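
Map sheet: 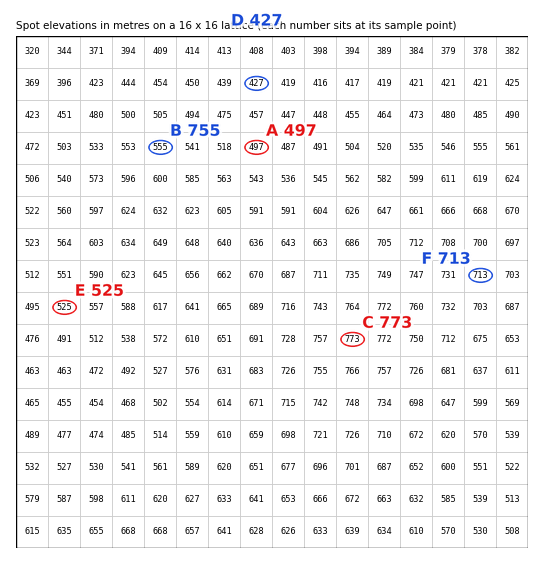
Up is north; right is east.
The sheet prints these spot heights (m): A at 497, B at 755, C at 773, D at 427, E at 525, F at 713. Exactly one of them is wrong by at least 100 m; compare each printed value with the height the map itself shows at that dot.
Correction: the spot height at B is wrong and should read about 555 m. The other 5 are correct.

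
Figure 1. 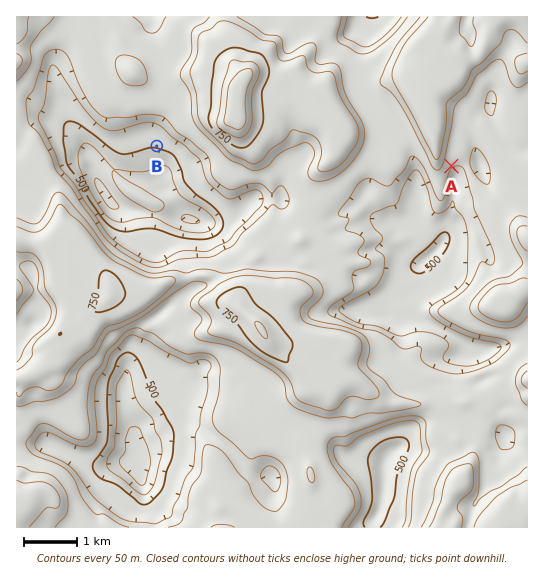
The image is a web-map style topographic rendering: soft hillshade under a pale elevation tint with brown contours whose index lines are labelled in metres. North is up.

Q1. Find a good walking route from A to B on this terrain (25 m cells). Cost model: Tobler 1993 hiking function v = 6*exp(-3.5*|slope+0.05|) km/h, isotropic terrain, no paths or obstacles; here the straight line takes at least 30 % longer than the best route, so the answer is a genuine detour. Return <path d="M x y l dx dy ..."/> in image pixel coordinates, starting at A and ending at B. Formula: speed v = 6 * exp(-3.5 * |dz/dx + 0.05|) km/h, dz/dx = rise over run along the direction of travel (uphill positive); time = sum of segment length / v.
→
<path d="M451 166l-12 7-4 0-2-2-16-16-3-1-5 0-14 7-20 0-45 22-36 0-8-4-37 0-16 8-7 0-13-6-4-4-7-14-4-4-27-13-14 0"/>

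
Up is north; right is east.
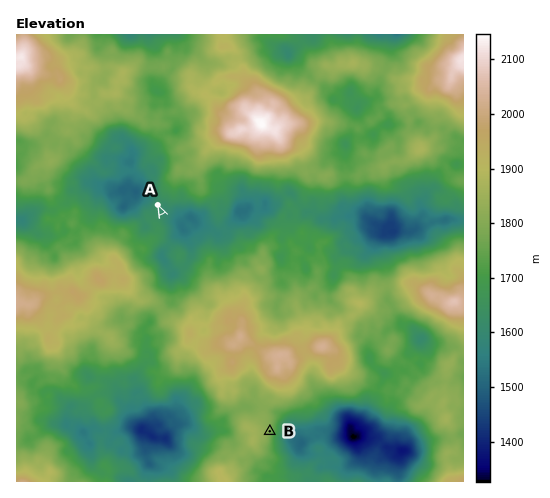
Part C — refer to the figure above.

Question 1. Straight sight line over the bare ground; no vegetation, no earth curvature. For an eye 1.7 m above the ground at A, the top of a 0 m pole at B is out of sight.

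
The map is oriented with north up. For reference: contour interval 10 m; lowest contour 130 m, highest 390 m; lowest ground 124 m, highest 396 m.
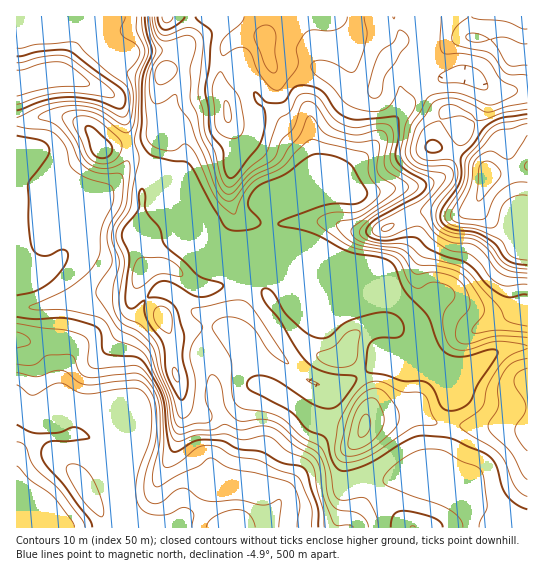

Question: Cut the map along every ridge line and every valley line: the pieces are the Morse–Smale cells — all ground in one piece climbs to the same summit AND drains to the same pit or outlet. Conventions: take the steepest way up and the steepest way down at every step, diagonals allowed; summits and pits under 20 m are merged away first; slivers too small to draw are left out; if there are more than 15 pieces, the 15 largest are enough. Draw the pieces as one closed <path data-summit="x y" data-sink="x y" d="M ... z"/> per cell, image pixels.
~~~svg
<path data-summit="487 174" data-sink="17 498" d="M419 16l-252 0 1 7 9 22 0 13-4 7-10 8-4 12-3 17 2 34-20 7-37 6-10-18-6-6-18-8-24-1-27 6 0 148 2 2 17 0 10-3 8-4 12-12 14-8 10-11 7-23 1-13 34-35 11 1 12 5 19 21 0 16 11 32 18 21 8 4 8 0 23-7 4 1 0 28-5 24-19 0-13 5 0 20-5 19 1 8 9 20 2 18 9 24 0 16-11 20-1 7-24 24-4 11 0 14-7 13 91-1-1-6 9-14 1-8-20-21 2-11 16-28 32-33 10-22 6 3 15 0 21-11 24-17 24 1 14-8 33 24 20-9 21-15 14-4 19-2 0-255-31 1-11-4-11-9-10-4-16 2-10-1-16-19 2-8 0-14z"/><path data-summit="142 273" data-sink="17 498" d="M135 163l-6 1-12 15-20 19-1 13-7 23-10 11-14 8-12 12-8 4-10 3-19-1 0 68 18 6 14 17 8 23 5 28 10 20 24 7 12 11 9 23 5 32 8 21 46 1 8-9 1-18 4-11 24-24 1-7 11-20 0-16-9-24-2-18-9-20-1-8 5-19 0-20 13-5 19 0 5-24 0-28-4-1-23 7-8 0-8-4-18-21-11-32 0-16-19-21z"/><path data-summit="365 426" data-sink="17 498" d="M421 352l-14 8-24-1-24 17-21 11-22-2-9 21-32 33-18 32 0 7 20 21-1 8-9 14 2 7 81 0 19-34 12-10 21-8 38-3-1-11 9-25 5-62z"/><path data-summit="487 174" data-sink="49 75" d="M166 16l-149 0-1 105 10 0 17-5 19 0 13 4 16 11 10 18 37-6 20-7-2-34 3-17 4-12 10-8 4-7 0-13z"/><path data-summit="487 174" data-sink="17 498" d="M22 340l-6 1 0 186 113 1 0-3-9-24-4-27-9-23-12-11-24-7-10-20-5-28-8-23-14-17z"/><path data-summit="527 379" data-sink="17 498" d="M527 347l-18 1-14 4-21 15-21 10-5 60-9 25 0 8 5 9 22 21 15 8 25 8 12 7 4 5 6-1z"/><path data-summit="514 54" data-sink="17 498" d="M527 16l-106 0-1 5 5 14 0 14-2 8 4 6 15 14 23-2 10 4 16 12 36 0z"/><path data-summit="487 174" data-sink="17 498" d="M439 473l-37 3-21 8-12 10-18 33 170 0-3-4-12-7-36-13-11-8z"/>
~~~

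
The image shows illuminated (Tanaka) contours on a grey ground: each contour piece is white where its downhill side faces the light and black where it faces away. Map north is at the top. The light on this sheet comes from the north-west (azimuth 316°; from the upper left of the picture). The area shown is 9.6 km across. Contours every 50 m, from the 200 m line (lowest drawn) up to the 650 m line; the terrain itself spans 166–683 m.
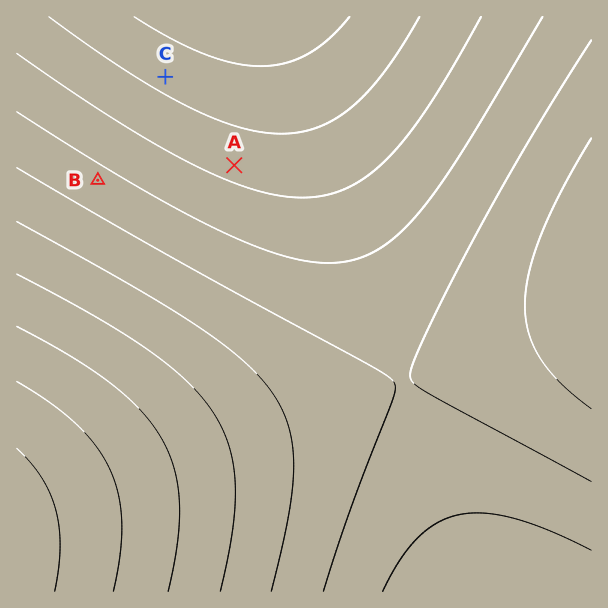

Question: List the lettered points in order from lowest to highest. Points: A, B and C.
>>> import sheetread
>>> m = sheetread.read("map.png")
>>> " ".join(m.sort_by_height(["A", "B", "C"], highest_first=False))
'C A B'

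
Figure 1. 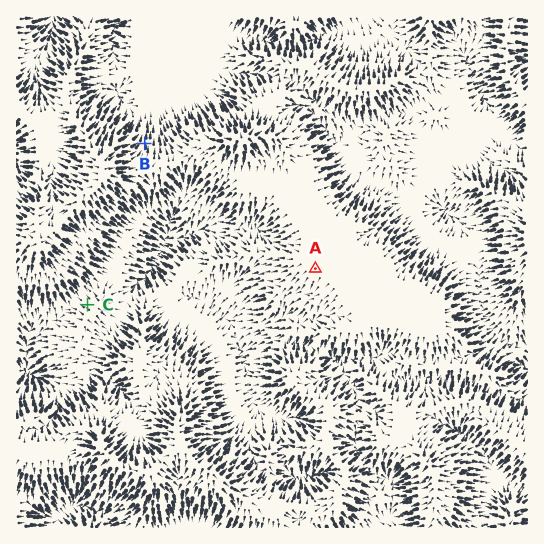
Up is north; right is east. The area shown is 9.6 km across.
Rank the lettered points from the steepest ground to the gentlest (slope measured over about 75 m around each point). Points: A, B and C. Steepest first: B C A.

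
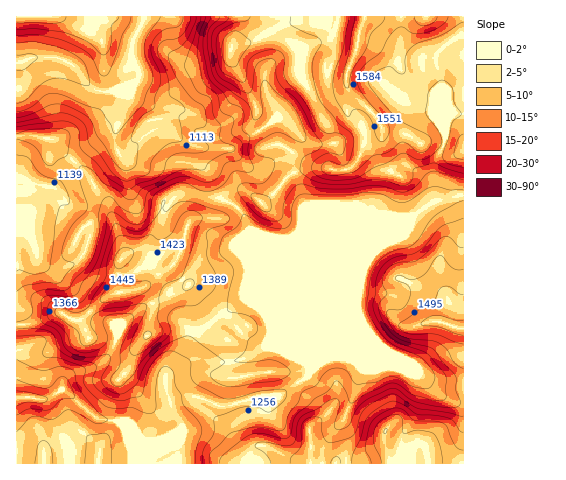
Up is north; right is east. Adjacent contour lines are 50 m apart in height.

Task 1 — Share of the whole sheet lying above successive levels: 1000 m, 96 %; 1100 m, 89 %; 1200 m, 75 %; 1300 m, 49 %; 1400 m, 29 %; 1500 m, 10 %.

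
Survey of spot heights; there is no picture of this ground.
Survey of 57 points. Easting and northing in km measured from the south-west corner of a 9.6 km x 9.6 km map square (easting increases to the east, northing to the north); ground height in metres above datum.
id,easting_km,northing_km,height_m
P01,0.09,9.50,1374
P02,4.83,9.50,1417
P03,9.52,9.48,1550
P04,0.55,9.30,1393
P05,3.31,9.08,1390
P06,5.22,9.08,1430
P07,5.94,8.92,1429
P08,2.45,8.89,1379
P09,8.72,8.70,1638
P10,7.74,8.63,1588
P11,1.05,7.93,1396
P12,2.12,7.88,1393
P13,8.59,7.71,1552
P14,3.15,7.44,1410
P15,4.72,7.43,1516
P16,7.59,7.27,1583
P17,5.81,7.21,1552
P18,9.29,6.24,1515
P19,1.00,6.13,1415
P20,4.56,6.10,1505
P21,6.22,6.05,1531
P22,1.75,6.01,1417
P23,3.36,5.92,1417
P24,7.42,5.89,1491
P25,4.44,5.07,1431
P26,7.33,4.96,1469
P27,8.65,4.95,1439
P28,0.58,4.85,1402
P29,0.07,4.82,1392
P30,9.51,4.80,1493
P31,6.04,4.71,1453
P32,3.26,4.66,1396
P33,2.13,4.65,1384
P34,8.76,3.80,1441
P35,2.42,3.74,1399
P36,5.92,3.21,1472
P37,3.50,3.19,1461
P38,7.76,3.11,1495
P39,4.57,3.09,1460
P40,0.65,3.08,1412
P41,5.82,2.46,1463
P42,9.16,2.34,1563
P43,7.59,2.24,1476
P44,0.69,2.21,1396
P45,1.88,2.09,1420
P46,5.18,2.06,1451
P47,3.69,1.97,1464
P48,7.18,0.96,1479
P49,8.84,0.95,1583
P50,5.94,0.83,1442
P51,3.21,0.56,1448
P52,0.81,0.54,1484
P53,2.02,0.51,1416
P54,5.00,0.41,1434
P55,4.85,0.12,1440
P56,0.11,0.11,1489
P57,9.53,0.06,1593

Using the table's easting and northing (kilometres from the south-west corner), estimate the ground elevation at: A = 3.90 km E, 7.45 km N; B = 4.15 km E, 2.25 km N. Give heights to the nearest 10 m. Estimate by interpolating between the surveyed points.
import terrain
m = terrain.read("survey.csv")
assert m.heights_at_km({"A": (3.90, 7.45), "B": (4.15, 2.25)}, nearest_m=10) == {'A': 1480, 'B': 1450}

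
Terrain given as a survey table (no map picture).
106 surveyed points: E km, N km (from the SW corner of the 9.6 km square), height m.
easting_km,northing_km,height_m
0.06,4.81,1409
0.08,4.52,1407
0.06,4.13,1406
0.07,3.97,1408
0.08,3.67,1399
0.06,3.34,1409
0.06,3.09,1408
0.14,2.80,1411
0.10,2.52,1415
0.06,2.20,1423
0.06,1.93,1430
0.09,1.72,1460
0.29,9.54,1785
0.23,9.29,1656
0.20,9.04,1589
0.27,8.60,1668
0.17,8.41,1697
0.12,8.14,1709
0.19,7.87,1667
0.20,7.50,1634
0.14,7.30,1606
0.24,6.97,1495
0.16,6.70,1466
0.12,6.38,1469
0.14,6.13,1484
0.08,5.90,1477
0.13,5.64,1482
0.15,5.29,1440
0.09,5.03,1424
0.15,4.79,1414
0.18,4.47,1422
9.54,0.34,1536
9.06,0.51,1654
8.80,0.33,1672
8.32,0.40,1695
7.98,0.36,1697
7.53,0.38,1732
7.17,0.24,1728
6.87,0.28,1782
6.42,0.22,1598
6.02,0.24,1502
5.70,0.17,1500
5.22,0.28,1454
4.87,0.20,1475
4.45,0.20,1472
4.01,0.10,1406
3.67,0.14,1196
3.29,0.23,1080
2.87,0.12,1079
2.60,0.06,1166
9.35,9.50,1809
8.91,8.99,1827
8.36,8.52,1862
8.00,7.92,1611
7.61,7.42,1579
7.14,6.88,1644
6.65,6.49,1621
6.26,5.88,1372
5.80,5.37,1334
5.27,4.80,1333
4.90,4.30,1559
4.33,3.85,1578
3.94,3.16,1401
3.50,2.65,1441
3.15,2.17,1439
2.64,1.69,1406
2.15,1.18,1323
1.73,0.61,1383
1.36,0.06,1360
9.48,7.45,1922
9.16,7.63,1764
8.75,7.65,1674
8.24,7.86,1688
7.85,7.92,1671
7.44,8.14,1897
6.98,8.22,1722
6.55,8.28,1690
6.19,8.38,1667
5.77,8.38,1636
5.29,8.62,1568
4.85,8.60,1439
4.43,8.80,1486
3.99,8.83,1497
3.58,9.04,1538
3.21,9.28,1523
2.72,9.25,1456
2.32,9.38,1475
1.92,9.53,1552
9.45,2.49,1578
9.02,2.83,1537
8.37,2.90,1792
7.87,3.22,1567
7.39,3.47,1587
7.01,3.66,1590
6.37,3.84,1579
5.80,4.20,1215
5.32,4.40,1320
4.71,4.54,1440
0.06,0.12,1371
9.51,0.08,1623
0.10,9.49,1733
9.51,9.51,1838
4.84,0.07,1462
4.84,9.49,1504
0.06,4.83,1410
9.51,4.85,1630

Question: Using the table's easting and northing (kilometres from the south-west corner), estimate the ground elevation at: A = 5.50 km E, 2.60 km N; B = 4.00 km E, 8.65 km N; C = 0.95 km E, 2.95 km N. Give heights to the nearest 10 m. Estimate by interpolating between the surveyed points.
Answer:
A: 1420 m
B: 1510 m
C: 1410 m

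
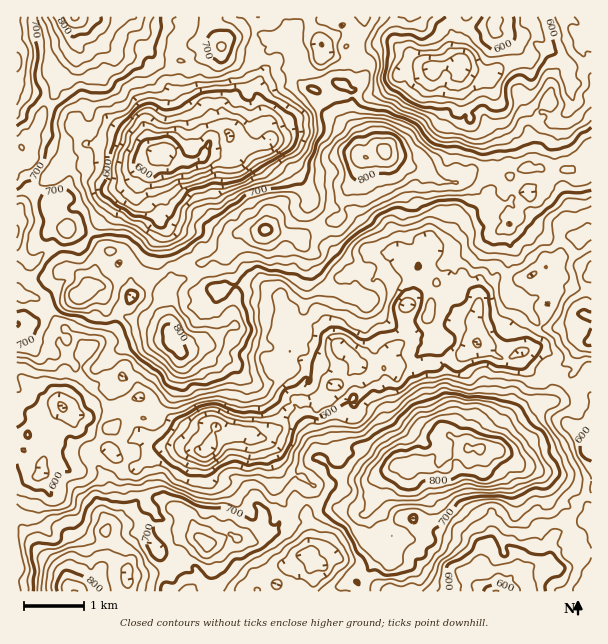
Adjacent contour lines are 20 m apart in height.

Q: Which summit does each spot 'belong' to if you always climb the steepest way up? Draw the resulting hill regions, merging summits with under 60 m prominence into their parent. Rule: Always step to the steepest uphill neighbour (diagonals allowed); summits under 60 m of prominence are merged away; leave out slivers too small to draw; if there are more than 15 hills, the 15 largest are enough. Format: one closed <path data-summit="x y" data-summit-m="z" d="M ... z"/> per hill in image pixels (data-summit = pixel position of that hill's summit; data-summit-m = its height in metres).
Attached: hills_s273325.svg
<path data-summit="384 150" data-summit-m="852" d="M591 16l-405 1 0 15-8 9 0 6-8 10 0 33 11 21 1 14-2 7-10 11-2 9 15 10 9 0 12-6 4-12 4-4 13 0 5-4 0 8 4 6 5 0 7-5 14 0 9-5 12 4 7 6 7 21 18 27-3 15 6 12 6 6 9 17 17 16 2 6 0 4-12 4-8 7-4 6 0 11-4 9 2 7 7 9 5 17-22-19-15 0-8-13-9-1 1 21-3 19-12 11 7 10 11 3 4 8 4 13 3 4 24-3 11-12 4 0 6 10 12 9 7-9 0-21-4-8 9 7 9 1 20-2 4-5 18 1 33-12 12-1 14-12 24 15 13-2 15-8 16-28 2-14 10-12-2-21-7-7 13-8 0-10 6-10 13 0 6-4 7-1z"/><path data-summit="480 449" data-summit-m="844" d="M477 343l-4 1-11 11-12 1-33 12-18-1-4 5-24 2-12-7 2 7 0 21-7 9-12-9-6-10-4 0-11 12-25 3-2 2-10 11-4 13-18 12 4 1 6 7 5 15 7 9 18 6 11 10-5 6-1 11 5 48-4 5-8 0-13 10-12 2-7 8 8 8-12 2-6 6 207 0 1-17 5-3 12 0-1-8 13-12 6-4 8 0 7 6 1 9 7 10 6 19 62-1 0-195-26-11-9-9-20 2-14-15-4-11-10 6-9 0z"/><path data-summit="170 332" data-summit-m="812" d="M161 223l-1 8-8 15-1 11-9 15-10 9 0 16-12 12-6 23-10 8-15 8-3 6 14 14 3 6-1 5 5-3 15 0 9 4 7 7 3 11 11 5 21 18 13 7 12 12 6 11 7-5 1-12 4-7 11 6 13-1 15 6 11 0 14-12 4-13 12-14-2-3-4-13-4-8-11-3-7-10 10-8 4-10 1-15-3-30-10-5-7-8-8-2-16 0-27 5-15-15-17-4-8-15-4-13 0-9z"/><path data-summit="74 591" data-summit-m="841" d="M110 450l-8 2-15 16-18 2-7-4-5 0-13 4-6 6-5 0-17 10 1 106 172 0 7-7 2-12-4-5-5-2-9-10-19-3-7-7-3-21 5-7 0-5-11-10-1-14-8-21-20-11z"/><path data-summit="75 17" data-summit-m="842" d="M185 16l-169 1 1 197 13-20 14-13 14-8 0-9 4-8 6-5 9-1 9-6 10 1 44 15 9 0 19-8 2-9 10-11 2-7-1-14-11-21 0-33 8-10 0-6 8-9z"/><path data-summit="266 230" data-summit-m="806" d="M230 136l-5 4-13 0-4 4-4 12-12 6-9 0-15-10-11 4-5 9 0 6 14 35-4 16 18 8 18 4 6 3 1 12 7 14 0 21 4 5 23-5 24 2 7 8 10 5 2 10 9 3 8 13 15 0 21 18-4-16-7-9-2-7 4-9 0-11 4-6 8-7 12-5-2-9-11-9-21-30-6-12 3-15-18-27-7-21-7-6-8-4-13 5-14 0-7 5-5 0-4-6z"/><path data-summit="209 543" data-summit-m="771" d="M183 446l-30 4-7 9-8 8-2 4 8 18 1 14 11 10 0 5-5 7 1 18 9 10 19 3 9 10 7 4 2 12-7 10 66 0 7-6 12-2-8-8 7-8 12-2 10-8 11-2 2-2 0-30-4-10-4 3-8-1-10-10-2-6-6 18-4 4-9 0-8-4-19-17-12-17-14-7-5-16 0-9z"/><path data-summit="591 339" data-summit-m="706" d="M591 234l-6 0-6 4-13 0-6 10 0 10-13 8 7 7 2 21-10 12-2 14-16 28-8 5 3 10 14 15 23-2 6-4 6 0 5 5 6 15 7 4 2-1z"/>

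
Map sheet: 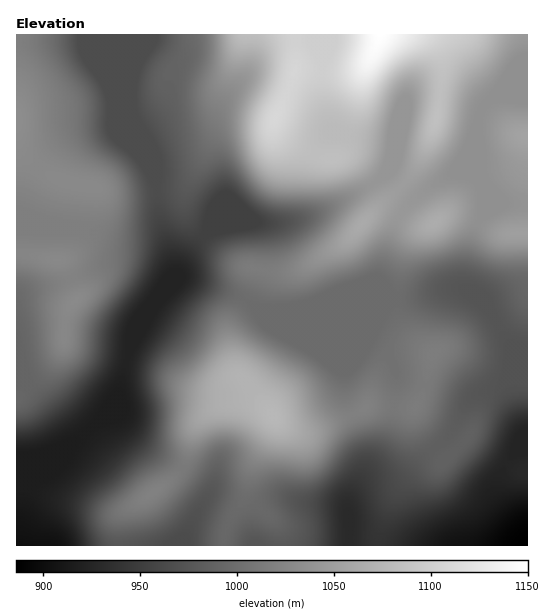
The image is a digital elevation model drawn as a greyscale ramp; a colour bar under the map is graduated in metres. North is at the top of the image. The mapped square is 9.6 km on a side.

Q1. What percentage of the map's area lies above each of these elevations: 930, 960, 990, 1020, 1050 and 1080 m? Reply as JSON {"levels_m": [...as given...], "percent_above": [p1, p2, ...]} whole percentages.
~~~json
{"levels_m": [930, 960, 990, 1020, 1050, 1080], "percent_above": [91, 83, 62, 34, 16, 7]}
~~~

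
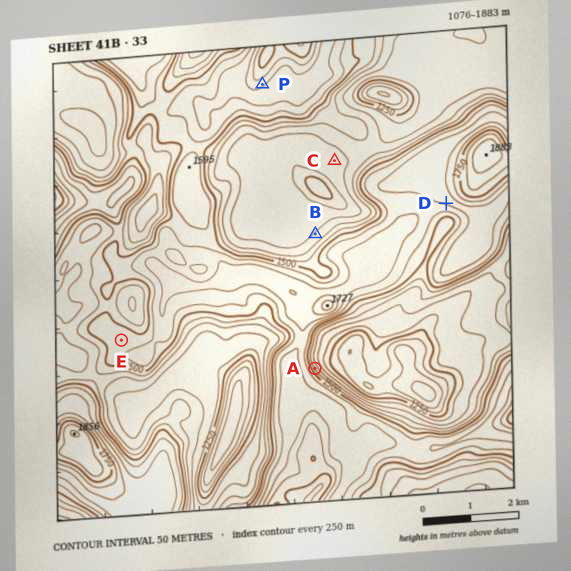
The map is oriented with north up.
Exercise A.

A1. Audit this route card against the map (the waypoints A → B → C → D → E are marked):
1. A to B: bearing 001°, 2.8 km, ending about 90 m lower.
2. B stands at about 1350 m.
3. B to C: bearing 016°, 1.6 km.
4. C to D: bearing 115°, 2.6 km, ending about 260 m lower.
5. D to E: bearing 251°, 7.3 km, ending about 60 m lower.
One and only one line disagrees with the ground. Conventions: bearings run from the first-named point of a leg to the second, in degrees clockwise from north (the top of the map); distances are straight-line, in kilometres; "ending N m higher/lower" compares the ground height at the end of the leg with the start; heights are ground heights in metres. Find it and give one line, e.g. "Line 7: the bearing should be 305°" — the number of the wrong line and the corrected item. Line 4: it should read "ending about 260 m higher".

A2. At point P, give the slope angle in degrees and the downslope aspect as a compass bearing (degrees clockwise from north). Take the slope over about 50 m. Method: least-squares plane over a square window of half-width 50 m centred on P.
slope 17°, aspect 146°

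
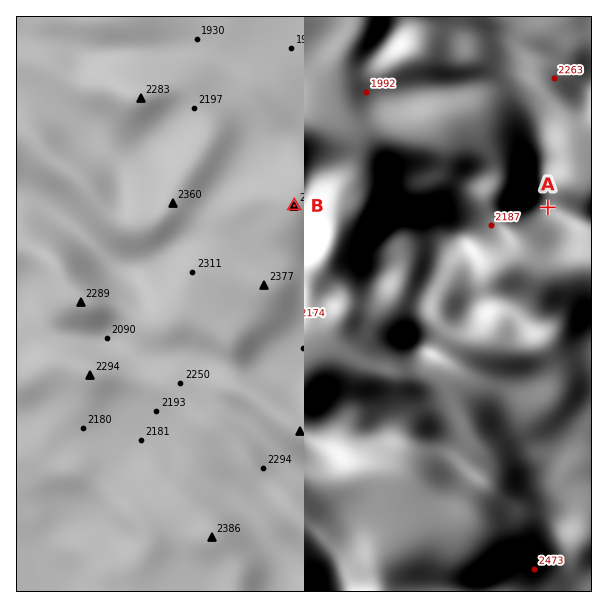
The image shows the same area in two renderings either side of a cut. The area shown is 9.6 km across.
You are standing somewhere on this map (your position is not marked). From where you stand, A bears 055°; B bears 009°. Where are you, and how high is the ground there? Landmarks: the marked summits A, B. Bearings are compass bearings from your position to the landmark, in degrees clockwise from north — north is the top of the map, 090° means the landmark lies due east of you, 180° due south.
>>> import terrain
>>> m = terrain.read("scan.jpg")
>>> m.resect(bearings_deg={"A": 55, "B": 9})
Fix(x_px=262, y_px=407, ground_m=2340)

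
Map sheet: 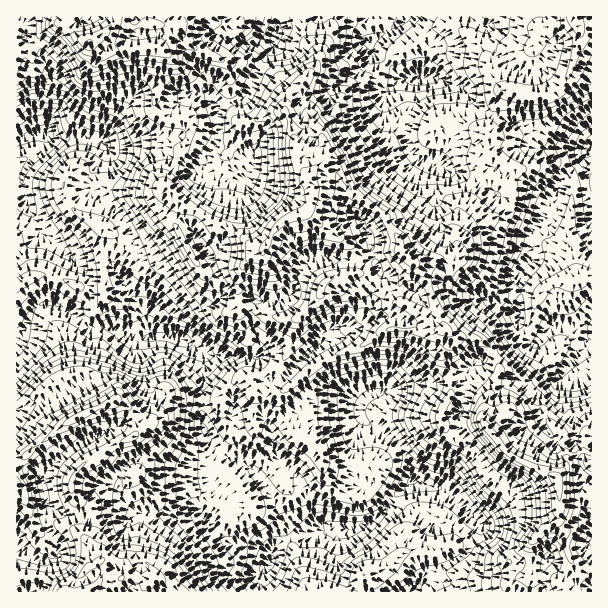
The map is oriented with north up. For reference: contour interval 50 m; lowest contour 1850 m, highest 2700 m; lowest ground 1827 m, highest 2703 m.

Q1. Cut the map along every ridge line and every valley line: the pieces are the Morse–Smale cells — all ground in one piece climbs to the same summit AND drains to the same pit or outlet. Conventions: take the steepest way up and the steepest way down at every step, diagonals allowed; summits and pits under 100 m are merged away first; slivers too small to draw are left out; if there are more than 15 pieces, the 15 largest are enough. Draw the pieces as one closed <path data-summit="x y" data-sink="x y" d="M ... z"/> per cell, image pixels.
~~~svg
<path data-summit="308 179" data-sink="45 132" d="M105 145l-2 13-18 24 0 9 4 5 24 12 7 7 13 24 1 13 10 1 33-23 13 24 13 16 10 1 9-5 15 2 7-2-6 12 0 36 12 30 2 13 7 3 10 19 6 0 9-5 30-26 3 0 10 10 35-12 15-12 10-4 38 1 6-3 14 1-24-59-19-18-2-12-12-15-3-9-25-17-11-11-9-18-5-6-3-1-14 3-11 11 6 17-3 15-5 5-11 2-13 7-10 11-6 14-2 2-6 0-20-18-13-6-8 0-18-15-16-7-18-18 4-13 8-11-8-8-19-6-33 2z"/><path data-summit="89 41" data-sink="45 132" d="M147 16l-131 1 1 267 13-7 18-3 32 14 24 0-2-37 4-17-2-4 7 2 20 18 2-1 1-6-14-28-7-7-24-12-4-5 0-9 3-6 15-18 0-14 20 1 23-7 16-2 28 1 2-12-4-5-21-2-11-8-2-5 3-7 5-47-6-3-2-22-6-3z"/><path data-summit="89 41" data-sink="269 564" d="M326 360l-14 7-23 20 1 6 12 15-3 26-7-5-10-16-4-12 4-9-24-4-4-2-3-8-9 0-11 6-13 16-16 1 0 22 6 14 9 10-7 17 0 10 2 8 12 9-18 28 19 22 9 5 18 1 9 5 7 6 1 6 5-13 10-10 9-5 24-1 15-7 21 1 12-5 12-7 19-22 16-15-2-13-8-20-12-13-24-12-5-5 0-16-21-15-8-11z"/><path data-summit="308 179" data-sink="422 77" d="M374 16l-59 0-7 4-24 6-7 6-3 13-15 26 17 9 8 12 0 19 5 6 5 14 4 28 10 17 10-10 14-3 3 1 5 6 9 18 11 11 25 17 3 9 12 15 2 12 11 10 18-3 18 0 4 3 4-10-1-22 4-14 21-36-7-4-24-4-24-9-14-11-4-9-2-12 8-32 0-15 1-4 5-3-13 1-8-4-13-13-14-10-2-10 9-6-1-12z"/><path data-summit="89 41" data-sink="591 147" d="M494 115l-4 1-3 10 1 11-2 15-8 7 0 9 4 8-1 4 20 16 24 0 19 8-12 30-2 27-10 14 2 19-5 17 1 10 6 7 13 8 5 0 9-11 7-1 18 0 15 2 1-177-29-5-23-16-22-4z"/><path data-summit="89 591" data-sink="269 564" d="M150 458l-9 0-12 5-3 4-8 18 3 12 17 17-9 6-19-6-26 3-2 2 0 15 4 8 5 18 4 4 9-5 7 1 9 7 3 10 15 0 6 3 12-2 18 8 6 6 80 0 2-19 6-9 0-6-7-6-9-5-22-3-14-13-10-12 18-27-12-10-4-14-7-2-27 0z"/><path data-summit="365 575" data-sink="269 564" d="M417 481l-6 0-7 6-27 30-15 9-9 3-21-1-9 6-26 1-13 6-10 10-4 12-8 10-2 18 150 1 12-8 12-13 27-13 7-7 2-9 6-8 4-12-31-30z"/><path data-summit="308 179" data-sink="591 147" d="M261 72l-3 0-13 25-8 5-21 5 2 7 0 18-4 14 34 14 4 4 0 4-5 8-4 4-19 1-11-5-10-12-6 6-5 0-15-8-9 11-4 9 0 4 18 18 16 7 18 15 8 0 13 6 20 18 6 0 2-2 6-14 10-11 13-7 11-2 5-5 3-9-1-14-14-27-4-28-5-14-5-6 0-19-8-12z"/><path data-summit="308 179" data-sink="269 564" d="M432 328l-7 3-38-1-10 4-15 12-37 13 15 27 21 15 0 16 5 5 24 12 12 13 8 20 2 13 32 8 10-17 15-16 1-9-12-19-6 1-6-1-4-4 0-15 8-10 2-11-1-15-6-13 0-9 5-8 0-7-4-5z"/><path data-summit="308 179" data-sink="591 147" d="M483 181l-7 7-16 28-4 14 1 22-3 9-5-2-18 0-17 4 7 7 6 12 18 47 10 8 24 1 7 5 8 11 3 0 24-16 6 0 9 5 6-7-18-8-6-7-1-10 5-17-2-19 10-14 2-27 12-30-19-8-24 0z"/><path data-summit="557 480" data-sink="591 147" d="M576 324l-25 1-12 17-6 1-6-5-6 0-26 16 4 18-17 42 4 12 23 28 46 24 7-5 7-10 7-2-2-24 10 2 4-6 4-1 0-105z"/><path data-summit="308 179" data-sink="176 338" d="M177 230l-33 23-12-3-14 19 2 10 22 32 9 25 26 1 33 18 21 0 20 3-1-14-12-30 0-36 4-11-20-1-9 5-10-1-13-16z"/><path data-summit="573 17" data-sink="591 147" d="M573 16l-33 0-2 25-8 8-24 9-13 11 5 14 8 7-7 6-9 18 28 10 22 4 23 16 18 4 10 0 1-121-14-1z"/><path data-summit="114 401" data-sink="17 549" d="M119 402l-6 0-20 7-31 17-46 38 1 84 25 12 14 0 4-3-6-21-6-11-2-21 22 12 16 0-2-10-10-15 0-9 2-8 15-14 13-6 9-8 21-8 7-12-6-15z"/><path data-summit="89 41" data-sink="422 77" d="M404 16l-29 0 4 19-9 6 0 6 7 9 9 5 13 13 8 4 13-1-5 3-1 4 0 15-8 32 2 12 4 9 14 11 24 9 32 8 0-4-4-8 0-9 9-12 0-21 3-12-10-4-8-8-4-9-7-5-20-9-20-4 6-28z"/>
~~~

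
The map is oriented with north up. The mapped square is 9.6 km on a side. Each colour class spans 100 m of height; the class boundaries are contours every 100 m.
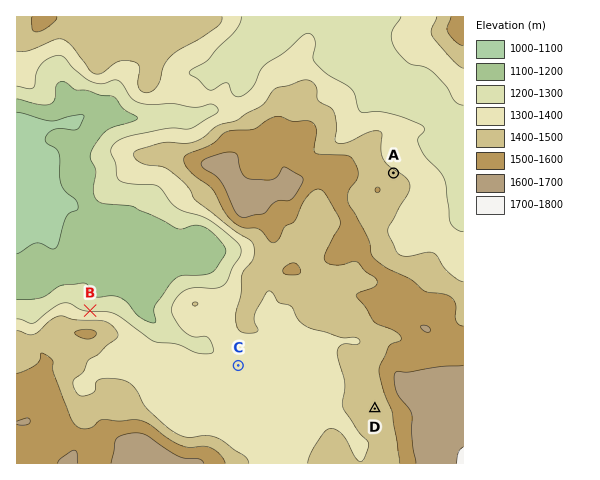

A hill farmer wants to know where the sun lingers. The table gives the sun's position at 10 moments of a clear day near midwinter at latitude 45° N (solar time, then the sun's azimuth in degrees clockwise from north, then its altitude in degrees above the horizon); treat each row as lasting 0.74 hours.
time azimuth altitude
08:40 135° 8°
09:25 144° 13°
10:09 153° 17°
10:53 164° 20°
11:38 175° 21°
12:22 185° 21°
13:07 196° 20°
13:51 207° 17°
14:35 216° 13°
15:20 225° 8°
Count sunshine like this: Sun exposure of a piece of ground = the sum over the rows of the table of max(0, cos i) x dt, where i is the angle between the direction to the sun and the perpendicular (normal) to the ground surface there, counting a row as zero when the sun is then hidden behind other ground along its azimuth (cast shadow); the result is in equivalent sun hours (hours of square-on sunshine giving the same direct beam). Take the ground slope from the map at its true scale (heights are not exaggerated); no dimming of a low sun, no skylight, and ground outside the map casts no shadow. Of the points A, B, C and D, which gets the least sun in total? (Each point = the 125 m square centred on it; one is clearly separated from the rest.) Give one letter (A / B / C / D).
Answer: B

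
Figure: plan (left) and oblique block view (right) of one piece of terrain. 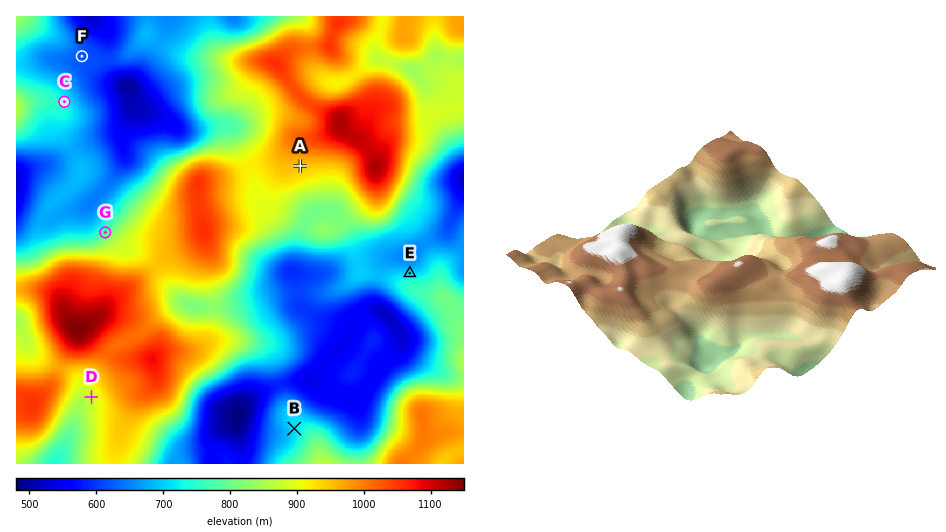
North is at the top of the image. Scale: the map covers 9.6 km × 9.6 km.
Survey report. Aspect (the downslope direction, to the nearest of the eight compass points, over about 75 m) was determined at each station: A S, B W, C NE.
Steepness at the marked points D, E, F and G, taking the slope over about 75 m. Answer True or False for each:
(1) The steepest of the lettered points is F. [False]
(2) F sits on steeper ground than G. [False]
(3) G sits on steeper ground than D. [True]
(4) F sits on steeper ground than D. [False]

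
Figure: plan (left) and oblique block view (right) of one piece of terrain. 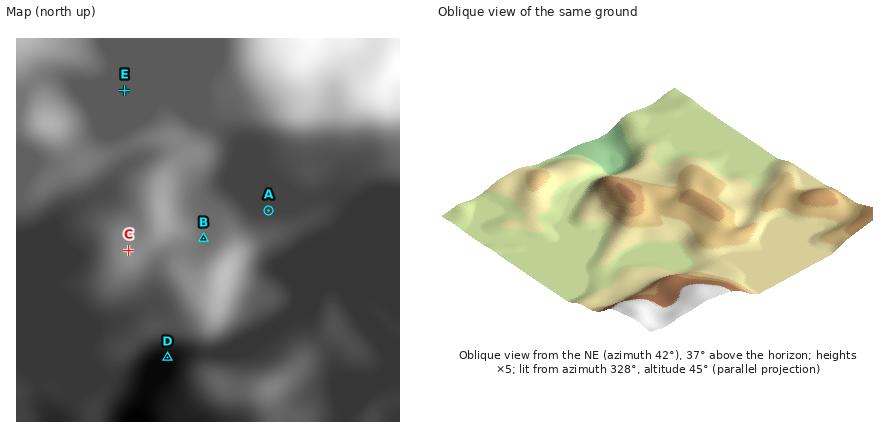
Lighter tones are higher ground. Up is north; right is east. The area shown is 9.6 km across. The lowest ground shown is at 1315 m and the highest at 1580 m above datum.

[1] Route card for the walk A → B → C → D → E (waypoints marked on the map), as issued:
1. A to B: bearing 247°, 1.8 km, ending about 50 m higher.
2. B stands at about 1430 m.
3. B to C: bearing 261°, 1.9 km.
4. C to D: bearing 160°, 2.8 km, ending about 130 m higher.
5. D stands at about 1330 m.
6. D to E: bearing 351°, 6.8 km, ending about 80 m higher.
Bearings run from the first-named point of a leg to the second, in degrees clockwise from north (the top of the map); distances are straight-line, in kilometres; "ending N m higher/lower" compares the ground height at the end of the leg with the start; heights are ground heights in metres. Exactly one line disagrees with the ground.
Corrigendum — Line 4: it should read "ending about 130 m lower".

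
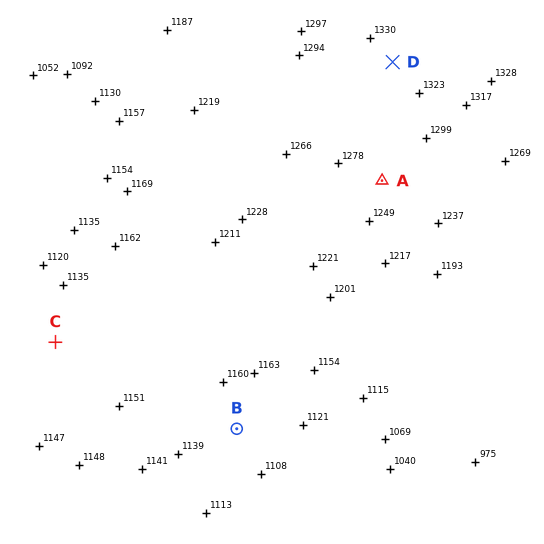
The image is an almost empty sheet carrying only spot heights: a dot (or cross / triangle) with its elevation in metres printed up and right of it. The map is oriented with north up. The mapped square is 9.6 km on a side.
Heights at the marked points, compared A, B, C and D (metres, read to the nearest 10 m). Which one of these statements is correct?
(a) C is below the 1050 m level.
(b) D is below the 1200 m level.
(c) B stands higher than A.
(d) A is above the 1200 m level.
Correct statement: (d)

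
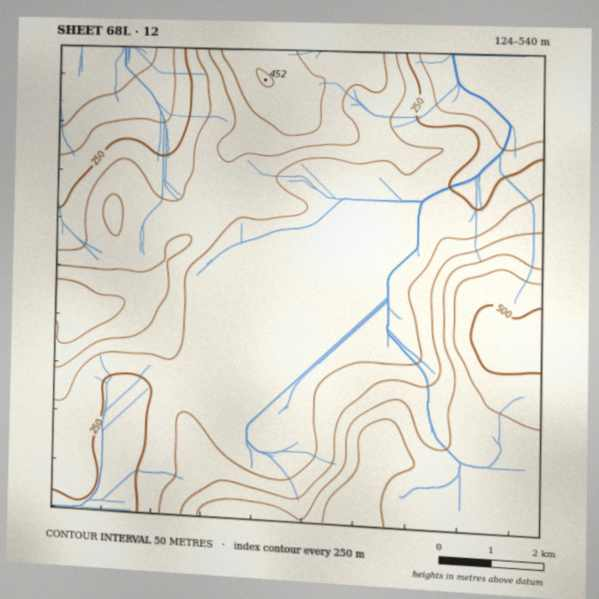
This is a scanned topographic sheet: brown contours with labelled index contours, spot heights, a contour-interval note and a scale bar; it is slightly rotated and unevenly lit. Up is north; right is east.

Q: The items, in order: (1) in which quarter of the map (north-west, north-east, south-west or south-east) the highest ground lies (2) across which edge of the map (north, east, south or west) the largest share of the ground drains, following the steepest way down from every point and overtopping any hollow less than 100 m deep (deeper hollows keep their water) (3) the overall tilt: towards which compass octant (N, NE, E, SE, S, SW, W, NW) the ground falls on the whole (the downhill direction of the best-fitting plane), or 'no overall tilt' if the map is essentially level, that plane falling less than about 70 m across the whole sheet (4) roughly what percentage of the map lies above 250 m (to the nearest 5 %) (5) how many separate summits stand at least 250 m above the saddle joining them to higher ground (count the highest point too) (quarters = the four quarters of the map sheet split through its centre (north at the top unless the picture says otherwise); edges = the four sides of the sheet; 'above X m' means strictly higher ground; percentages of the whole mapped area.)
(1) The highest ground is in the south-east quarter.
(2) Drainage is mainly to the north: more ground falls towards that edge than towards any other.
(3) The general tilt is down to the north-west (the land rises towards the south-east).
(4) About 85 % of the map lies above 250 m.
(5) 1 summit rises at least 250 m above its surroundings.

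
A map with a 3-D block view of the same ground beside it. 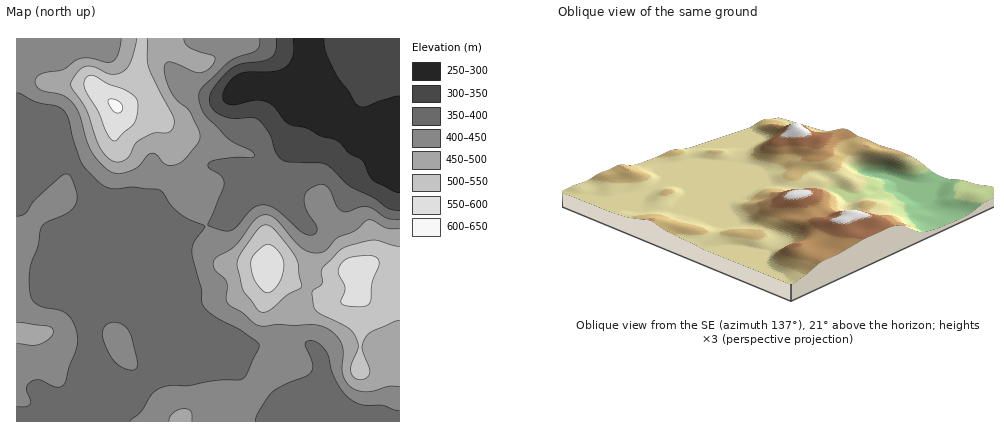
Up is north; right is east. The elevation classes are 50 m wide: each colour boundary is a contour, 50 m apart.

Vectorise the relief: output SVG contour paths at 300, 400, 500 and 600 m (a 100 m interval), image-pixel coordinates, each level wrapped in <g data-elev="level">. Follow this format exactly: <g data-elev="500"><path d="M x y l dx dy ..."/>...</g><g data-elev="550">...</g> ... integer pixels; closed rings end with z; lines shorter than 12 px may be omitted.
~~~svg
<g data-elev="300"><path d="M400 193l-6-2-21-11-4-4-7-16-12-7-12-11-18-6-14-8-16-4-6-4-10-13-6-4-12-3-24 5-4-1-4-2-1-6 1-7 6-9 8-5 10-3 28-1 10-5 7-10 0-17"/><path d="M324 38l2 14 8 18 24 35 8 2 15-7 19-4"/></g><g data-elev="400"><path d="M255 422l4-10 13-20 15-8 19-8 5-4 1-10-7-18 1-2 4-2 8 3 8 7 2 6 7 22 7 12 8 9 12 6 20 0 18 6"/><path d="M16 407l10 0 4-3 0-4-4-12 2-4 4-3 8-1 16 7 8-2 13-37 0-16-7-14-8-7-18-4-8-3-5-8-2-12 1-18 8-20 4-20 6-4 20-10 8-8 1-10-7-18-4-2-4 2-27 24-9 13-10 3"/><path d="M128 370l6 0 4-5-7-29-3-7-6-4-6-3-6 1-4 3-3 4 0 6 2 8 9 17 6 5z"/><path d="M400 220l-14-2-12-9-8-2-6 0-12 5-6-1-6-5-7-18-7-4-13 6-5 8 2 12 11 18-1 4-2 3-6 0-6-2-24-23-8-4-6-1-6 0-6 4-14 17-6 4-8 1-16-5 16-42-2-8-13-8-1-4 10-4 18-3 16 1 3-2-4-6-23-11-22-22-5-11-2-12 4-8 25-24 8-5 20-7 3-4 1-8"/><path d="M16 93l20 9 22 4 6 4 4 9 5 21 8 22 5 8 16 14 12 5 18-2 28 3 4 3 7 13 9 7 8 6 16 7 0 2-10 14-2 8 1 10 8 28 2 16 9 11 28 15 19 14 0 4-12 25-5 6-24 1-28 6-18-1-10 3-10 6-10 17-12 11"/></g><g data-elev="500"><path d="M260 312l4 0 6-2 16-15 14-7 2-2-4-22-3-8-19-25-10-6-5 1-5 6-15 22-4 10 6 26z"/><path d="M400 247l-26-7-30 8-21 20-2 4 1 12-9 6-1 4 2 12 2 4 30 17 9 9 3 12-6 16-1 6 1 6 6 3 7-1 5-4-1-6-7-20 1-6 3-6 8-5 26-11"/><path d="M137 38l-6 24-8 10-5 2-6 0-18-7-8 0-8 5-7 12 1 4 15 22 13 38 8 10 8 4 5-1 7-3 7-14 5-4 14-7 14-1 4-2 2-4-1-10-24-48-2-10 0-20"/></g><g data-elev="600"><path d="M115 112l3 1 3-1 1-6-5-6-7-1-2 1 1 4z"/></g>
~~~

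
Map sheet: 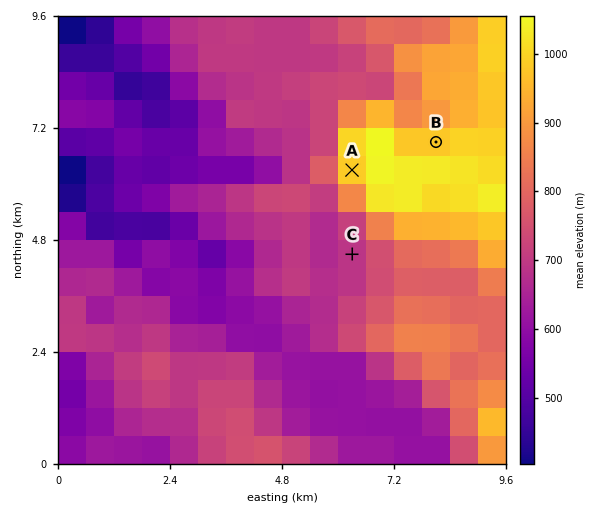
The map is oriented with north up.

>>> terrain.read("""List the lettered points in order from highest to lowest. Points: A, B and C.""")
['A', 'B', 'C']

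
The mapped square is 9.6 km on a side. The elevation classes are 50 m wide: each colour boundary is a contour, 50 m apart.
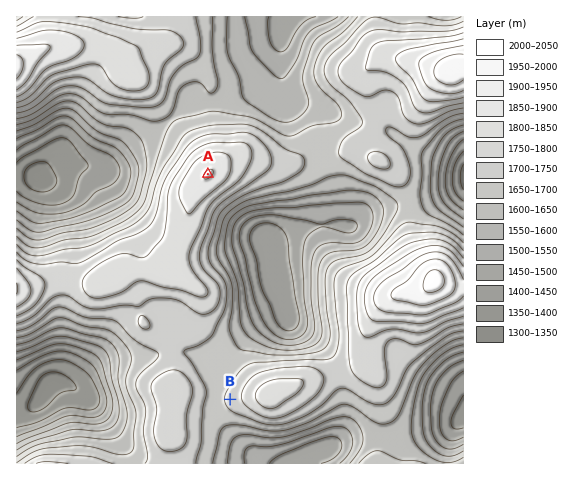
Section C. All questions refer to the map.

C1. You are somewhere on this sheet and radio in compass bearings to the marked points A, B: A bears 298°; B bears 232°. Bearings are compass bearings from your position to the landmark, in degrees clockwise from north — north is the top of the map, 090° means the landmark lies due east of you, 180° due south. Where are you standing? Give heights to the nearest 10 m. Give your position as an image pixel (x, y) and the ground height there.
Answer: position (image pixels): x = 393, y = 272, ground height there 1890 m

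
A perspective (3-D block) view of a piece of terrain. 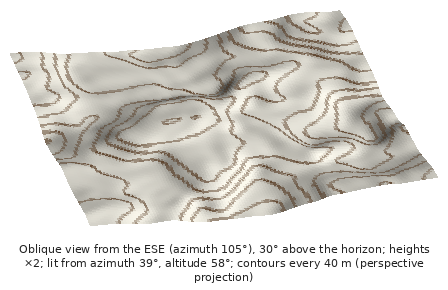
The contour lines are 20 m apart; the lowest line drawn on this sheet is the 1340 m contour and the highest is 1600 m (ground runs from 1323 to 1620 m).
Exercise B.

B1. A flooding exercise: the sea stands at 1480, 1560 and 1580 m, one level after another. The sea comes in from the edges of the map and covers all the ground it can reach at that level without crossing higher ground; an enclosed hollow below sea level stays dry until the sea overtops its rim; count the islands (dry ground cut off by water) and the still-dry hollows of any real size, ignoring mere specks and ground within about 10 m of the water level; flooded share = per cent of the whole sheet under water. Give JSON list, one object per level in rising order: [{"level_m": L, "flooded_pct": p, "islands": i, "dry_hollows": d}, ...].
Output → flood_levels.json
[{"level_m": 1480, "flooded_pct": 57, "islands": 1, "dry_hollows": 0}, {"level_m": 1560, "flooded_pct": 92, "islands": 1, "dry_hollows": 0}, {"level_m": 1580, "flooded_pct": 95, "islands": 1, "dry_hollows": 0}]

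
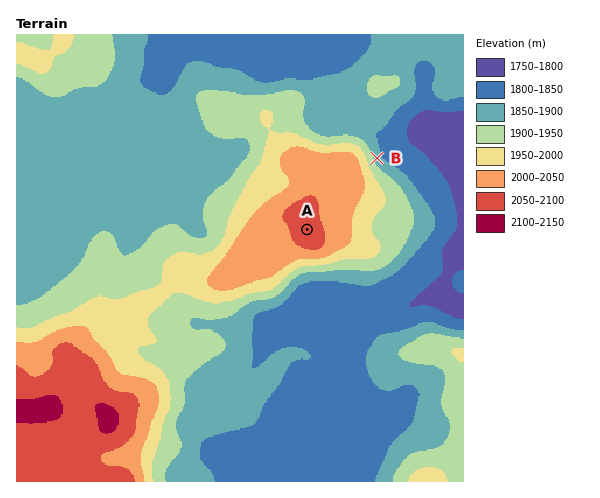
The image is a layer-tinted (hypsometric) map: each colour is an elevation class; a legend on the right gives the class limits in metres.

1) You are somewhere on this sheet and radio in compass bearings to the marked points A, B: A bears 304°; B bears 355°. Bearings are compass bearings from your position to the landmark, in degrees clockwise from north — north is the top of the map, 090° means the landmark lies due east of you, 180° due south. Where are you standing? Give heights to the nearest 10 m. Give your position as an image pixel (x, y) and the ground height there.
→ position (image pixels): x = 388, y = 284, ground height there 1830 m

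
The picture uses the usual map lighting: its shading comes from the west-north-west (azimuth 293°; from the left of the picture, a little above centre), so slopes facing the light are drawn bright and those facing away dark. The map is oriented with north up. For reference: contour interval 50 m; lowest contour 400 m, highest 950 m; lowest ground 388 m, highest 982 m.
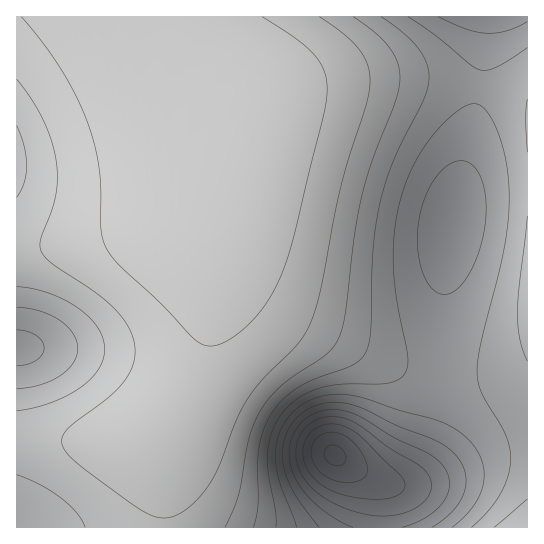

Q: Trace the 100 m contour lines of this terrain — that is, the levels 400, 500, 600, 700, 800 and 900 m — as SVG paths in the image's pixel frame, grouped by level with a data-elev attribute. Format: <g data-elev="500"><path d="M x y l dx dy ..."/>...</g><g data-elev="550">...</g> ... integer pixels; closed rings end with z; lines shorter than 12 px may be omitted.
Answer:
<g data-elev="400"><path d="M333 465l-6-4-3-7 3-7 6-2 8 4 4 4 1 5-1 4-3 3z"/></g><g data-elev="500"><path d="M374 499l-19-2-17-4-13-6-11-9-8-11-3-13 2-12 7-11 7-5 10-2 10 1 10 3 13 10 38 37 5 10-4 8-11 5z"/></g><g data-elev="600"><path d="M353 527l-20-10-20-16-14-16-8-18-2-18 5-16 11-14 16-8 17-1 19 5 37 23 35 16 9 6 6 7 4 8 2 10-2 9-5 8-7 8-9 7-25 10"/></g><g data-elev="700"><path d="M297 527l-20-54-2-19 3-17 9-18 14-13 17-9 20-3 24 4 37 12 39 11 19 9 14 13 7 10 5 10 1 11-1 11-4 12-7 10-9 11-11 9"/><path d="M442 294l-7-3-5-5-8-16-4-24 1-25 6-24 11-20 14-13 7-3 6 0 7 2 5 4 7 15 4 21-1 26-7 25-11 23-12 13-6 4z"/><path d="M527 22l-21 9-20 2-20-4-28-12"/></g><g data-elev="800"><path d="M253 527l5-22 0-40 1-18 4-17 8-16 12-15 16-12 18-9 31-11 9-5 8-8 4-10 2-18 2-77 7-46 12-38 32-66 4-12 1-9-3-16-9-15-14-14-22-16"/><path d="M527 499l-33 28"/><path d="M17 307l22 4 20 9 8 7 6 7 3 7 2 8-2 8-3 6-14 13-20 9-22 4"/><path d="M527 216l-8 73-2 25 3 25 7 22"/><path d="M527 99l-1 20 1 33"/></g><g data-elev="900"><path d="M17 79l15 20 12 22 8 21 4 20 1 16-1 16-4 16-11 29-1 7 1 5 11 12 42 28 20 17 15 19 6 19-2 17-8 18-16 16-41 32-6 9 1 8 5 8 11 11 58 42 18 10 15 0 9-3 10-7 18-20 11-19 17-45 11-21 16-22 38-39 9-15 7-19 7-26 17-90 8-32 18-54 4-24-3-17-8-15-15-15-25-17"/></g>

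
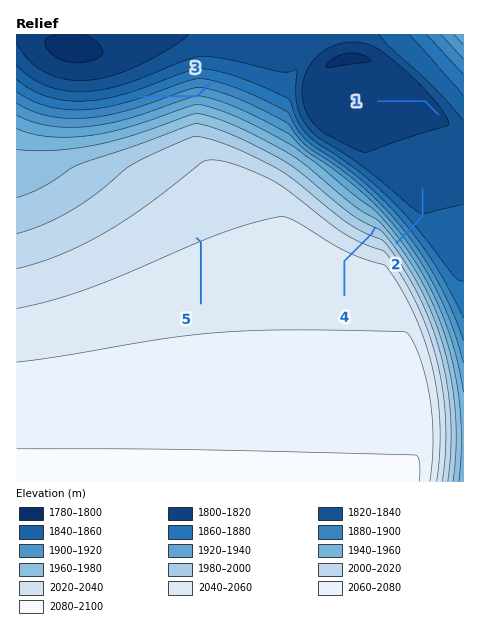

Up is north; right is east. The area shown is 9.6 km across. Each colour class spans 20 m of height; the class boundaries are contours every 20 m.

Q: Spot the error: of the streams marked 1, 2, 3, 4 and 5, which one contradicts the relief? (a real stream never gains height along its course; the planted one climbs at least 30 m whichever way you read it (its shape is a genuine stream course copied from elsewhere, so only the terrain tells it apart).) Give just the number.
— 3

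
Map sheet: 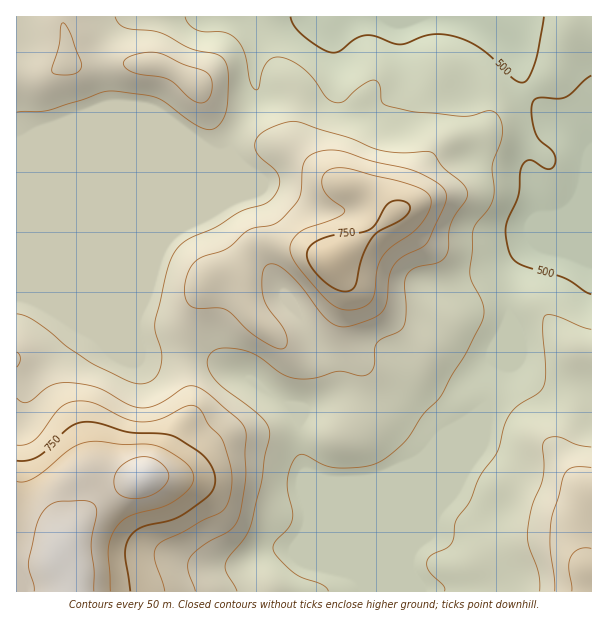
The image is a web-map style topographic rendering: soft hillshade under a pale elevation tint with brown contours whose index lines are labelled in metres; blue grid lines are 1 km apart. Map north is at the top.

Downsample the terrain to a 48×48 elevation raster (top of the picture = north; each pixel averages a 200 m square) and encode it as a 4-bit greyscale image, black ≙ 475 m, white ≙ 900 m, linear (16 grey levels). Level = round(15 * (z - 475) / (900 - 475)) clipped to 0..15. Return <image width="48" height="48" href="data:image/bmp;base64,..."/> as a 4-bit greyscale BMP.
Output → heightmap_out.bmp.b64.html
<image width="48" height="48" href="data:image/bmp;base64,Qk32BAAAAAAAAHYAAAAoAAAAMAAAADAAAAABAAQAAAAAAIAEAAATCwAAEwsAABAAAAAAAAAAAAAAABEREQAiIiIAMzMzAERERABVVVUAZmZmAHd3dwCIiIgAmZmZAKqqqgC7u7sAzMzMAN3d3QDu7u4A////AN3u7ty6mIdmVUREMzMyIiIiIzMzM0RniN3u7ty6mIdmVEREMyIiIiIiMzMzM0RniN3u7typmHdmVEQzMiIiIiIiMzMzM0VniN3u7typmHdmZUQzIiIiIiIiIzMzNEVniN3u7ty6mIh3ZlQzIiIiIiIiIjMzNEVniN3u7ty6qZmId2QzMiIiIiIiIjMzNEVneM3e7t3Mu7qZiGVDMiIiIiIiIjMzM0VneM3d3d3d3MuqmHVDMiIiIiIiIiMzM0VneMzd3d3e7ty6qXVDMiIiIiIiIiIzM0RWd7vN3d3e7t3LqXZEMiIiIiIiIiIzM0RWd6q83d3e7ty6mHZUMiMzMyIiIiIjM0RWZpmrzMzN3cuqmHZUMzM0MzMiIiIiM0RVVYiau8u7u7qZiHZUMzRERDMyIiIiM0RVRHeJqqqpmZmYh3ZUMzREREMzIiIiM0RERGeImZmIeImYd2VEMzREREMzIiIiIzM0Q2Z4iIh2ZniIdlRDMzNEREQzMyIiIzMzM2Znd3ZlVWZ3ZUQzM0REREQzMyIiIjMzM2ZmZmVURVZmVDM0REREREREMyIiIiMzM2ZlVVRERFVVRDNEVVVEVEREQzIiIiIzM2ZVVERERFVVRERVZVVVVURERDMiIiIzRGVVRERERFVVVVVmZVVVVURERDMiIiIzQ1VURERERFVVVVZ3ZVVmVVRERDMyIiIzM1RERERERFVmVmd3ZVZnZlVEREMyIiMzMkRERERERFZmZnd2VVd4h2VERDMyIiMyIkRERERERFZnd3dlVWiZmHVEQzMyIiIiIURERERERFZnd3dlVnmqqXVEMzMyIiIhEUREREREREVnd3dmZ5q6qXZURDMiIRERAEREREREREVmd3dmeKu7qYZVVEMiERAAAEREREREREVWZnd3iau7qYd2ZUMiEQAAAERERERERERFVmd3eJqqqpmHZUMiEAAAAERERERERERERVZmd4iZmqqYdUMyEAAAAERERERERERERFVVZ3eIiaqphlQyEQAAAERERERERERERERFVneIiZqph1RDIQAAAEREREREREREREREVniJmZmYdlRDIRAQAEREREREREREREREVniJiIh3ZVQzIRERAERERERERERERERFVneId3ZmVEMzIRERAERERERERERERERVVmZ2ZVVVREMzIRERAERERERERERERERVVVVVREREREMzMhERAERERERERERERERFVVREMzMzMzMzMhEQAERERERERERVVEREREQzMzMzMzMzMhEREFVUREREREVmVUMzRDMzMzMzMiIiIhEREVVVVURERVZnZTMzMzMjMzIiIiIiIREREWZmZlVVZmZ3ZTMzMzIiIzIiIiIiEREREWZmZmZmZmZmZTMzMyIiIiIiIiIiEREREVZmZmZmZmZVVDMjMiERIiIiIiIRAAESEVVmZmVVZlVEQzIiIhERERERIhEQAAESIlVmZlVVVUQzMyIiERERERABEREAAAESIlVmZlVEREMyIiIiEQEQAAAAAAAAAAESIg=="/>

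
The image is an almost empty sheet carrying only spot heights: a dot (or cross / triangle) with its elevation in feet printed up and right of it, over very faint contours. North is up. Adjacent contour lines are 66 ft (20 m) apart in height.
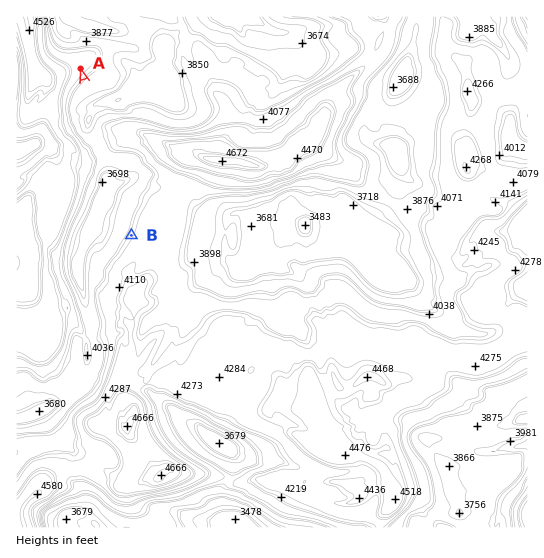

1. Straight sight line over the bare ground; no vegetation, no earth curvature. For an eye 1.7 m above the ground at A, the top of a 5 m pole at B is in view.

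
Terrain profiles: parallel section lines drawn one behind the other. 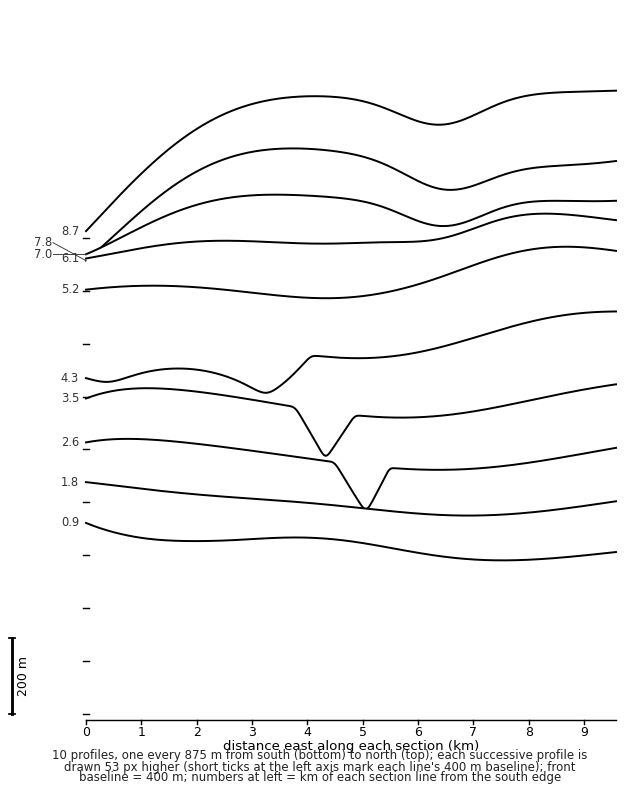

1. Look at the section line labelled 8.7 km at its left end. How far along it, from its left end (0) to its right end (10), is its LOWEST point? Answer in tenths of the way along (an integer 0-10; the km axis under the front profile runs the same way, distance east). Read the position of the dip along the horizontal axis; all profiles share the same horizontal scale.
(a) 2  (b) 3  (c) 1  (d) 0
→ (d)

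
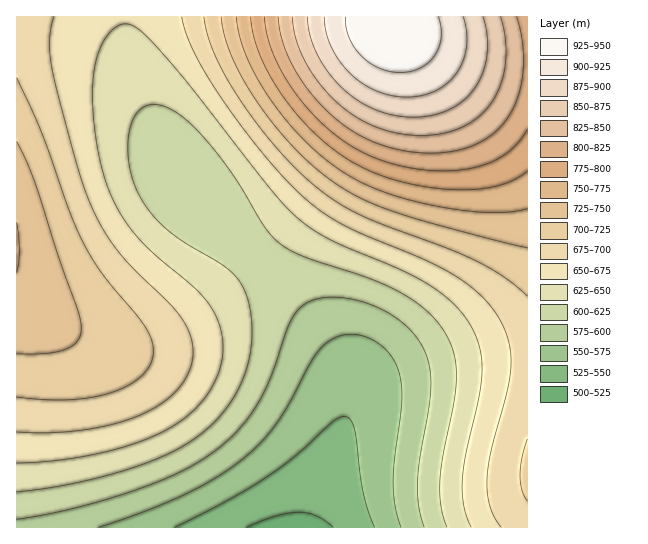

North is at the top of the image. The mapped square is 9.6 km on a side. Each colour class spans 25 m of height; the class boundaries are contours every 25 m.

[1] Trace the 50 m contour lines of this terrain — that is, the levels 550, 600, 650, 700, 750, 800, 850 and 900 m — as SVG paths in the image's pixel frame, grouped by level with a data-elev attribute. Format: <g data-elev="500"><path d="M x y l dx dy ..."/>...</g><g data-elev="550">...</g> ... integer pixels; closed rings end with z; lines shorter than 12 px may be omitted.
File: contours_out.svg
<g data-elev="550"><path d="M175 527l51-26 39-23 31-23 37-33 6-5 6-1 5 3 4 8 9 64 5 19 7 17"/></g><g data-elev="600"><path d="M17 519l53-10 59-17 46-18 35-20 27-23 20-26 14-28 17-51 9-15 6-6 8-4 11-3 12-1 15 2 14 3 28 13 12 8 10 9 8 11 5 11 4 17 1 20-12 70-2 25 2 21 5 20"/></g><g data-elev="650"><path d="M17 463l38-2 39-7 36-9 29-12 23-13 17-16 14-18 8-21 2-15-1-15-4-13-6-13-15-19-44-37-20-22-18-28-12-32-6-26-4-28-1-27 2-21 5-19 8-15 10-9 10-2 7 2 8 6 23 24 28 33 78 101 27 28 15 12 18 10 67 29 28 14 24 17 17 19 11 23 4 24-2 27-14 60-4 25 2 27 7 22"/></g><g data-elev="700"><path d="M527 439l-5 19-2 17 2 15 5 11"/><path d="M17 397l28 3 25 0 23-3 20-5 17-7 12-10 9-12 2-12-2-12-6-13-43-52-20-33-13-31-28-79-24-53"/><path d="M204 17l3 17 7 19 10 20 13 22 37 50 19 20 18 18 24 18 26 14 91 35 30 14 25 15 20 17"/></g><g data-elev="750"><path d="M17 273l2-23-2-28"/><path d="M236 17l3 18 7 20 10 22 13 21 16 21 18 20 19 18 19 13 18 11 22 10 24 8 26 6 30 5 26 2 23 0 17-3"/></g><g data-elev="800"><path d="M264 17l3 18 7 20 11 22 13 20 16 18 19 18 18 13 20 10 23 8 25 5 26 2 22-2 20-5 16-8 14-12 10-15"/></g><g data-elev="850"><path d="M292 17l4 21 9 23 13 21 19 20 18 14 20 11 23 6 23 2 21-1 20-7 17-10 13-15 9-19 5-21-1-23-5-22"/></g><g data-elev="900"><path d="M324 17l2 14 5 15 8 15 11 12 12 10 15 8 14 4 16 2 15-2 13-4 12-8 10-10 6-13 4-14 0-15-4-14"/></g>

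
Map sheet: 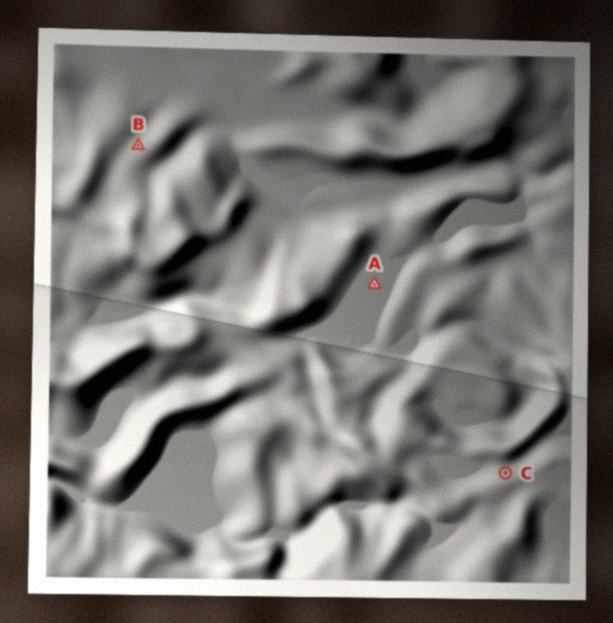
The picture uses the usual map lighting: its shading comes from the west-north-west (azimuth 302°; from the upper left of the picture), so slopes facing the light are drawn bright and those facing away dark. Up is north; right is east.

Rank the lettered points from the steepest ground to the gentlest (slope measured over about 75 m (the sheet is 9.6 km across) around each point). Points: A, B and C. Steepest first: C B A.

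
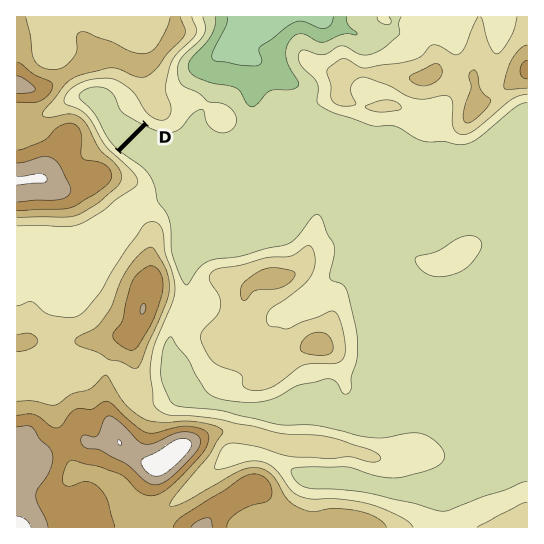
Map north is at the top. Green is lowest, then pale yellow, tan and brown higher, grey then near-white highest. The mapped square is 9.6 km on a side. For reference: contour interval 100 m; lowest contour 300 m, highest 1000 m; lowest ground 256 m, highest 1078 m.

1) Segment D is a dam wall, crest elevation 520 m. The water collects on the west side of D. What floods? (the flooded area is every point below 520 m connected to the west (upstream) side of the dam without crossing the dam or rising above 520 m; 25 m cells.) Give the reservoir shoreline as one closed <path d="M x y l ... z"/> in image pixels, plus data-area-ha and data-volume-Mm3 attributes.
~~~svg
<path d="M106 85l-16 0-4 2-5 2-6 8 3 4 7 4 7 8 4 5 8 17 13 16 26-29-9-5-10-8-7-15-6-6-5-3z" data-area-ha="73" data-volume-Mm3="39.37"/>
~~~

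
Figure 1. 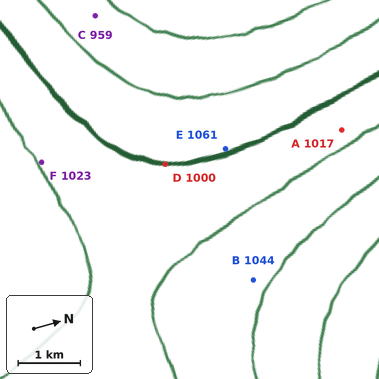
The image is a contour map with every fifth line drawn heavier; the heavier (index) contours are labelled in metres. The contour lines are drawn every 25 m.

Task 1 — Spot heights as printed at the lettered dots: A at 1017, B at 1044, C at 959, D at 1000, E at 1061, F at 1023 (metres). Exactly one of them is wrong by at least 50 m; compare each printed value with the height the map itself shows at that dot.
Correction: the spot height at E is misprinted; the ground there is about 998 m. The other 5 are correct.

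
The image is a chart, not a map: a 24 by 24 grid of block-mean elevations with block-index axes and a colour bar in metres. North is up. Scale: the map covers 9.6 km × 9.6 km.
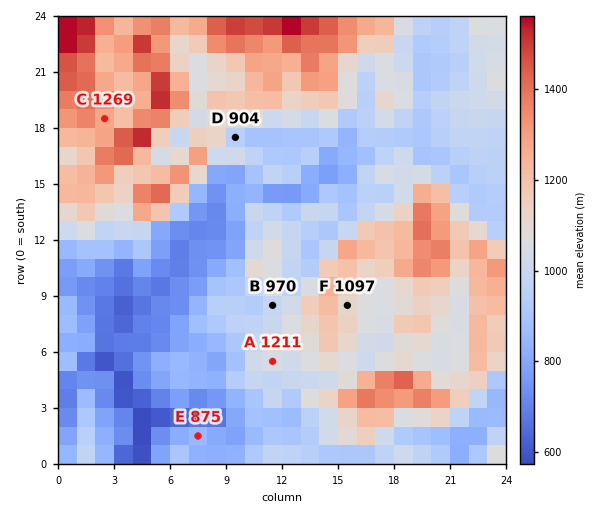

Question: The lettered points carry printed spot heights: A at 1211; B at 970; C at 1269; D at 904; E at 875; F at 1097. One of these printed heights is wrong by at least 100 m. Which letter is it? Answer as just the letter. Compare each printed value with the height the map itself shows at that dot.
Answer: A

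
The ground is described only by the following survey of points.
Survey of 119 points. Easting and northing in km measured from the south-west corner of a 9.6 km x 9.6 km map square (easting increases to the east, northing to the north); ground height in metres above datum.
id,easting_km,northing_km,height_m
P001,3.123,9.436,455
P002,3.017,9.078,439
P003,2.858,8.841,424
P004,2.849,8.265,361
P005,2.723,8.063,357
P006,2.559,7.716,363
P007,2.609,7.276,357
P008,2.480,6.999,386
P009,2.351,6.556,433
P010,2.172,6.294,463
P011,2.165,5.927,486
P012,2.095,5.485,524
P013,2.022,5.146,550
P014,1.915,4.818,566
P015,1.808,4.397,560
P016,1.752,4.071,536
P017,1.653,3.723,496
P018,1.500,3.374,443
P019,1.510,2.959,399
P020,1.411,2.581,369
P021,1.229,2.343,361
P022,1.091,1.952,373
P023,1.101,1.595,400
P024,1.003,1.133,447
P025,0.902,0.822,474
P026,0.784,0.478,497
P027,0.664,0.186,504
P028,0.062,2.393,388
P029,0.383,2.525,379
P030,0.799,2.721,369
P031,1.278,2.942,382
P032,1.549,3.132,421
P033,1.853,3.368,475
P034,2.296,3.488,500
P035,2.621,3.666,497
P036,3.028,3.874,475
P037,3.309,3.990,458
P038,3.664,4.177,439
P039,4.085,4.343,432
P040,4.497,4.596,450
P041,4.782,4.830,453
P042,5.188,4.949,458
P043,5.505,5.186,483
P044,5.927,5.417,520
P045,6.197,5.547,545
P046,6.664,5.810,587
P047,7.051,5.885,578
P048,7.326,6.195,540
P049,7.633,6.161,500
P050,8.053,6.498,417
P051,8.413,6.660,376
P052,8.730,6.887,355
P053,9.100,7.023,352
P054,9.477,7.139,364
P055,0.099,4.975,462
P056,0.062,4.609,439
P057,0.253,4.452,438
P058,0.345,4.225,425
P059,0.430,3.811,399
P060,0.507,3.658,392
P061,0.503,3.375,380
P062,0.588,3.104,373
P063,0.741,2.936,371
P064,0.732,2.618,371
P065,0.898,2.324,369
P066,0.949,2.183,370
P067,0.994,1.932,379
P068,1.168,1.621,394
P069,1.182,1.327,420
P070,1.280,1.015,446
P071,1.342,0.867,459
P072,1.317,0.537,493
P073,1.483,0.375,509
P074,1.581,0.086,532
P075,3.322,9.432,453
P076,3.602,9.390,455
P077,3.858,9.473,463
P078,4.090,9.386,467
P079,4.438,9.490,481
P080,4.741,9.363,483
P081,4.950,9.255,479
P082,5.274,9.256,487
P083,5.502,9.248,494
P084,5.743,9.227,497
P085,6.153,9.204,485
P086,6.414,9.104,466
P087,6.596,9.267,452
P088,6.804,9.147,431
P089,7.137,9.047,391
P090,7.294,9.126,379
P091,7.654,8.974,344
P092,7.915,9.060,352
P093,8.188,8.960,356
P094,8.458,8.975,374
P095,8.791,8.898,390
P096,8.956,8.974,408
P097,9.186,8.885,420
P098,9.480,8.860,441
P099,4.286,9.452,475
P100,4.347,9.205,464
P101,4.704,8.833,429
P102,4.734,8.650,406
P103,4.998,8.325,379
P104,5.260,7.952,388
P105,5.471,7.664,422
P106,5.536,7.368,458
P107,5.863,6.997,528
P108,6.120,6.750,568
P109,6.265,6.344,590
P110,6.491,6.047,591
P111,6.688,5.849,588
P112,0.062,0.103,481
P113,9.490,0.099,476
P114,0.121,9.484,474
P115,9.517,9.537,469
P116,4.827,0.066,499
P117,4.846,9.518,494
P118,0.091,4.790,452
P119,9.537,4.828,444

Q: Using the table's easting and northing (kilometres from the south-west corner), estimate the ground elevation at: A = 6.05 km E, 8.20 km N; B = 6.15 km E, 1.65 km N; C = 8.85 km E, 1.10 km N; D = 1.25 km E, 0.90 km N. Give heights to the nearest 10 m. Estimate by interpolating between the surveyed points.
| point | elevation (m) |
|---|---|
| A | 440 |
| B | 500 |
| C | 480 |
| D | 460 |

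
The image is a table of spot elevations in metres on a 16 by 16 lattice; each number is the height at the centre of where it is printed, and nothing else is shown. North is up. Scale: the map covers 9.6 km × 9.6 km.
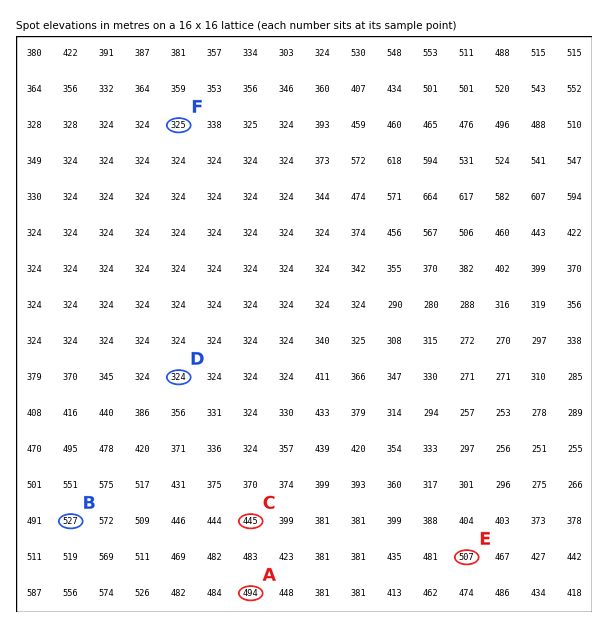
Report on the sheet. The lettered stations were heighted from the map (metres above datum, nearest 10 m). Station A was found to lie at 490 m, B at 530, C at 450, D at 320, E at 510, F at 330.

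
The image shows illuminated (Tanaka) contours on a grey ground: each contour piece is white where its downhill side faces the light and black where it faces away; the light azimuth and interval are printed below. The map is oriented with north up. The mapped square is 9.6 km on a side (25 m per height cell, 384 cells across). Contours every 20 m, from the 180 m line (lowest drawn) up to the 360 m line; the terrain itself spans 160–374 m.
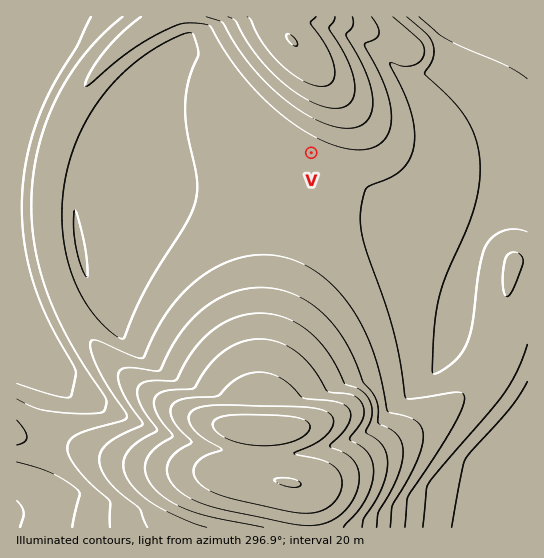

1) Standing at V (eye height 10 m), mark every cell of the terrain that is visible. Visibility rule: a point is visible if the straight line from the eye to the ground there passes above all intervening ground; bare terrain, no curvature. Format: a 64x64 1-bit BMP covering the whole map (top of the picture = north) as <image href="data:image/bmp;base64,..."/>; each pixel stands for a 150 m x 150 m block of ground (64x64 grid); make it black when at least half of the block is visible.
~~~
<image width="64" height="64" href="data:image/bmp;base64,Qk0+AgAAAAAAAD4AAAAoAAAAQAAAAEAAAAABAAEAAAAAAAACAAATCwAAEwsAAAIAAAAAAAAA////AAAAAAAAAAAAAAAAAAAAAAAAAAAAAAAAAAAAAAAAAAAAAAAAAAAAAAAAAAAAAAAAAAAAAAAAAAAAAAAAAAAAAAAAAAAAAAAAAAAAAAAAAAAAAAAAAAAAAAAAAwAAAAAAAAADgAAAAAAAAAPgAAAAAH/+A/AAAAAD///B/AAAAB////h+AAAAPwD/+D8AAAD4Af/4H4AAA+AP//APwAAHgD//8AfgAA4Af//4A/AAHAD///gB8AA4Af///AHwAHAB///8APgA8AP///wA+ADgA////gD4AcAH///+APgBwAf///4AeAOAB////wB8A4AH////AHwHAA////+AfAcAD////4B8BwAP////wHwPAA/////gfg4AD/////A+DgAP/////D8OAAf/////Hw4AB/////8PDgAH/////4AOAAf/////gA4AB/////4ADgAP////8AAOAA////8AAA4AD////AAADwAf///wAAAPAB////AAAAcAH///4AAABwAf///gAAAHgB///8AAAAOAH///wAAAA8Af//+AAAADwB///4AAAAHgD///AAAAAOAP//4AAAAA8Afz/AAAAAB4B8P4AAAAADwDg/AAAAAAPgED4AAAAAAfAAAAAAAAAA+AAAAAAAAAB+AAAAAAAAAB8AAAAAAAAAD4AAAAAAAAAD4AAAAAAA=="/>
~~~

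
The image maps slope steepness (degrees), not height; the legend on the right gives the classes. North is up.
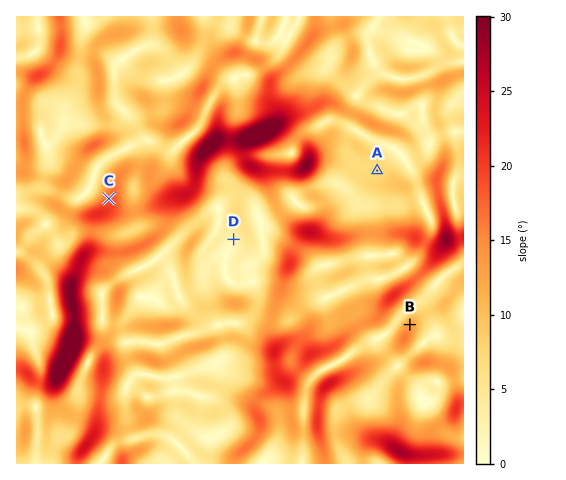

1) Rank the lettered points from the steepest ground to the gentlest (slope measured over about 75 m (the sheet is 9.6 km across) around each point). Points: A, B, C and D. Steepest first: C B A D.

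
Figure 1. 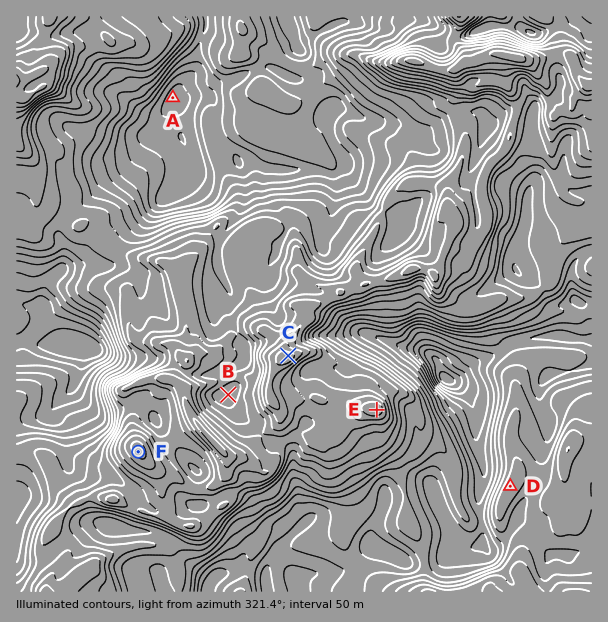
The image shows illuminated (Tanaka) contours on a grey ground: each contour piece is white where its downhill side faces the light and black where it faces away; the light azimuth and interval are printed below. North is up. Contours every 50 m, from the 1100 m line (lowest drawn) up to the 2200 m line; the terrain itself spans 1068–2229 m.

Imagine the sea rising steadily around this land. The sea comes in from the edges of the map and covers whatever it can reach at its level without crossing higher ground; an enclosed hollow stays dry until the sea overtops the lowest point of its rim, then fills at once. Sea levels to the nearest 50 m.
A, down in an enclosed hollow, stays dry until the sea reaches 1400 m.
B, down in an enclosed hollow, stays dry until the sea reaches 1800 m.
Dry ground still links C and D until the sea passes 1500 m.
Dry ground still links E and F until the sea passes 1900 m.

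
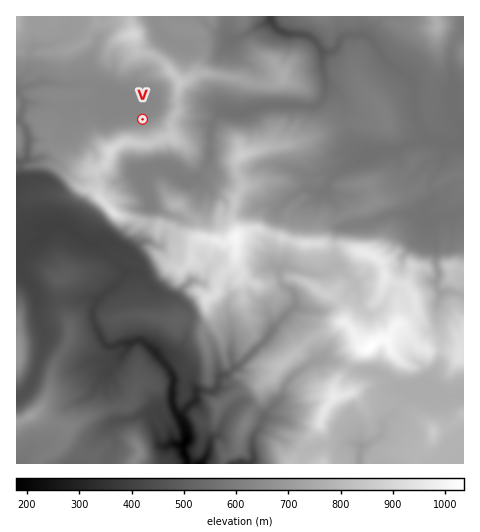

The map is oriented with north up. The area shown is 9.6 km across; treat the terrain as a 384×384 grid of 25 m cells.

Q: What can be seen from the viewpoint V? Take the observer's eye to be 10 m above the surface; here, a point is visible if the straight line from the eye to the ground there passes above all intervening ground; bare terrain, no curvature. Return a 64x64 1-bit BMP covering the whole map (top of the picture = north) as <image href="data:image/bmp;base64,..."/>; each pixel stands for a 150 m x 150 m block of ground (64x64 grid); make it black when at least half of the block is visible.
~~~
<image width="64" height="64" href="data:image/bmp;base64,Qk0+AgAAAAAAAD4AAAAoAAAAQAAAAEAAAAABAAEAAAAAAAACAAATCwAAEwsAAAIAAAAAAAAA////AAAAAAAAAAAAAAAAAAAAAAAAAAAAAAAAAAAAAAAAAAAAAAAAAAAAAAAAAAAAAAAAAAAAAAAAAAAAAAAAAAAAAAAAAAAAAAAAAAAAAAAAAAAAAAAAAAAAAAAAAAAAAAAAAAAAAAAAAAAAAAAAAAAAAAAAAAAAAAAAAAAAAAAAAAAAAAAAAAAAAAAAAAAAAAAAAAAAAAAAAAAAAAAAAAAAAAAAAAAAAAAAAAAAAAAAAAAAAAAAAAAAAAAAAAAAAAAAAAAAAAAAAAAAAAAAAAAAAAAAAAAAAAAAAAAAAAAAAAAAAAAAAAAAAAAAAAAAAAAAAAAAAAAAAAAAAAAAAAAAAAAAAAAAAAAAAAAAAAAAAAAAAAAAAAAAAAAAAAAAAAAAAAAAAAAAAAAAAAAAAAAAAAAAAAAAAAAAAAAAAAAAAAAAAAAAAAAAAAAAAAAAAAAAAAAAAAAAAAAAAAAAAAAAAAAAAAAAAAAAAAAAAAAAAAAAAAAAAAAB4AAAAAAACBH8AAAAAAAOG/wAAAAAAAa//AAAAAAAB//+AAAAAAAH//4AAAAAAAP//gAAAAAAAD/+AAAAAAAAP/4AAAAAAAP//gAAAAAAk/38AAAAAAD/xfgAAAAAAN/EYAAAAAAAgMQAAAAAAACAA4AAAAAAAIAAAAAAAAAAgAAAAAAAAACAAAAAAAAAAA=="/>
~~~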